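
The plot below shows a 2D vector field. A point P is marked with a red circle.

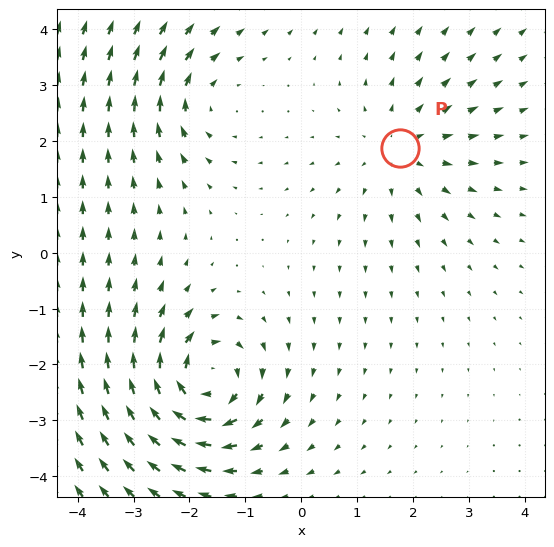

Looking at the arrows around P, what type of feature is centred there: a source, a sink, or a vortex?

source

At P (1.8, 1.9) the arrows spread outward. Divergence about +3, curl ≈0 — positive divergence with near-zero curl is a source.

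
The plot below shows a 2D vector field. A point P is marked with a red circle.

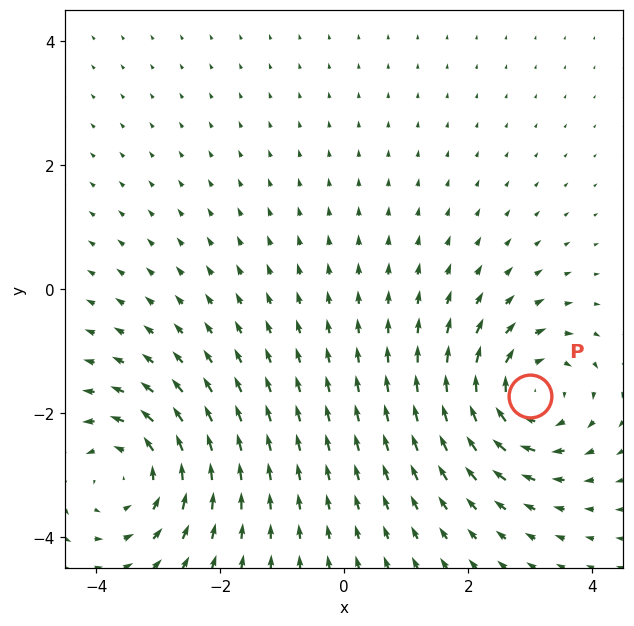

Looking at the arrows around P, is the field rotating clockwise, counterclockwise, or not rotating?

Near P at (3.0, -1.7) the arrows circulate clockwise. The curl (z-component) there is about -6; negative curl means clockwise rotation.

clockwise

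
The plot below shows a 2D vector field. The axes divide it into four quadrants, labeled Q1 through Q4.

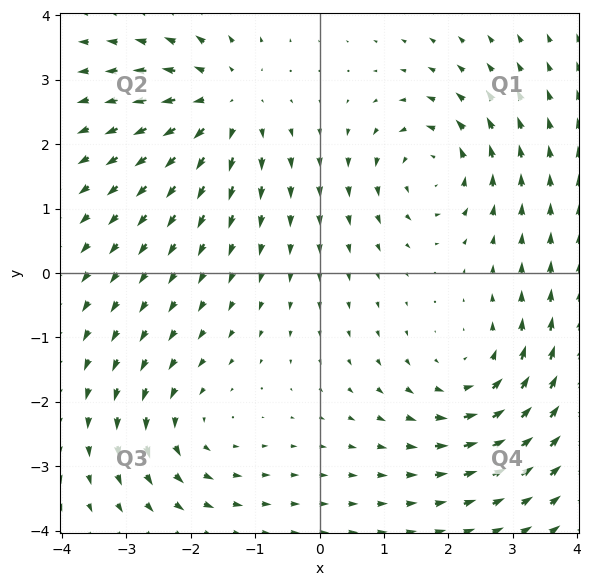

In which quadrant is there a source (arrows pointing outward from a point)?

Q2

The source sits at approximately (-1.5, 2.6), which lies in quadrant Q2. The divergence there is about +4, positive as expected for a source.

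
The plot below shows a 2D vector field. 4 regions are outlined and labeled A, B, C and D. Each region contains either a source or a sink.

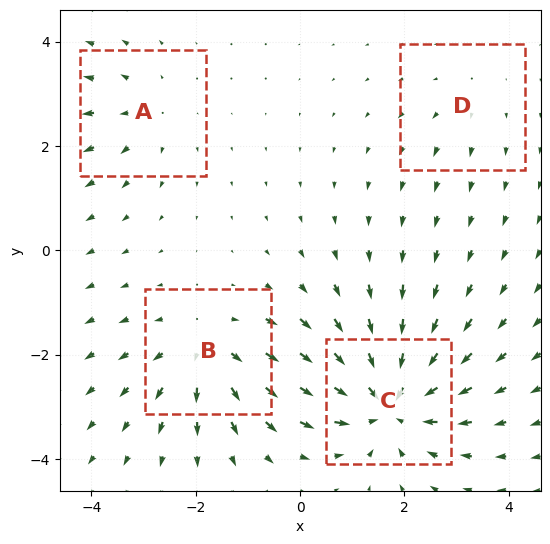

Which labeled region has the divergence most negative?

Divergence at each region's feature centre — A: about +3, B: about +4, C: about -7, D: about +2. Region C is most negative.

C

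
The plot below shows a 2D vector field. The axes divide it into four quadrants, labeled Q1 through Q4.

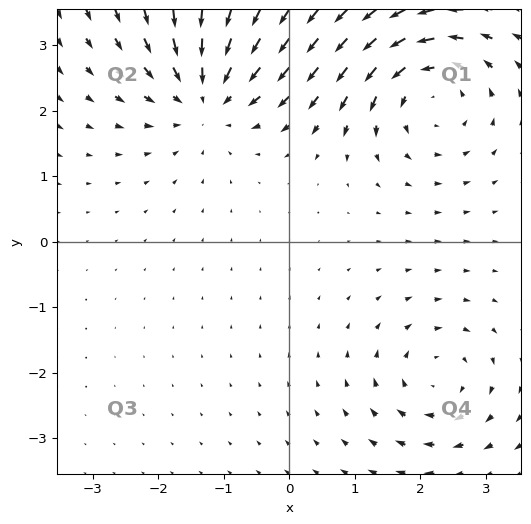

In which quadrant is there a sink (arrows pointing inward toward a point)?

Q2

The sink sits at approximately (-1.2, 2.3), which lies in quadrant Q2. The divergence there is about -4, negative as expected for a sink.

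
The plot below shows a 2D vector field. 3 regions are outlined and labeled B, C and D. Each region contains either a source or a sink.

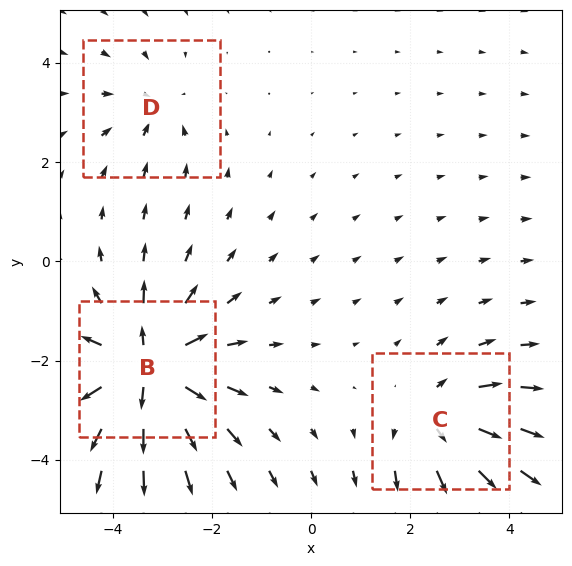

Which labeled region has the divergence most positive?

B

Divergence at each region's feature centre — B: about +6, C: about +4, D: about -2. Region B is most positive.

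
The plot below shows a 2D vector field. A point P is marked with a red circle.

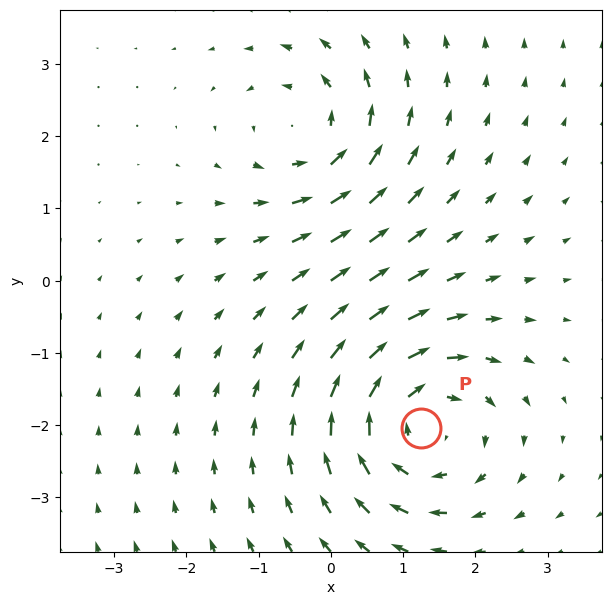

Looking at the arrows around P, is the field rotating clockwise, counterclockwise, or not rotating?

clockwise

Near P at (1.2, -2.0) the arrows circulate clockwise. The curl (z-component) there is about -4; negative curl means clockwise rotation.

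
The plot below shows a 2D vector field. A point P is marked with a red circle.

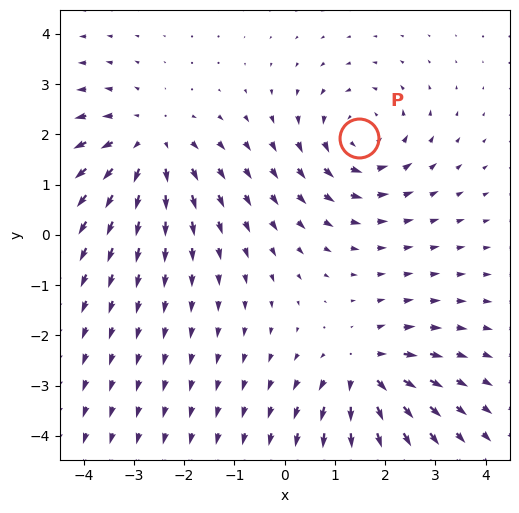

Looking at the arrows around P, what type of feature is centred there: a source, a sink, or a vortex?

vortex

At P (1.5, 1.9) the arrows circulate counterclockwise. Divergence ≈0, curl about +4 — near-zero divergence with nonzero curl is a vortex.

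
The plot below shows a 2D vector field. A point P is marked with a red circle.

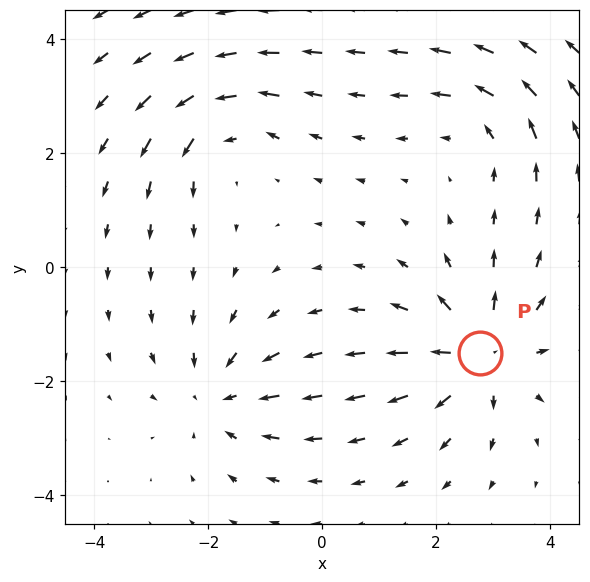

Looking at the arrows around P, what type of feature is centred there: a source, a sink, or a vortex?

source

At P (2.8, -1.5) the arrows spread outward. Divergence about +6, curl ≈0 — positive divergence with near-zero curl is a source.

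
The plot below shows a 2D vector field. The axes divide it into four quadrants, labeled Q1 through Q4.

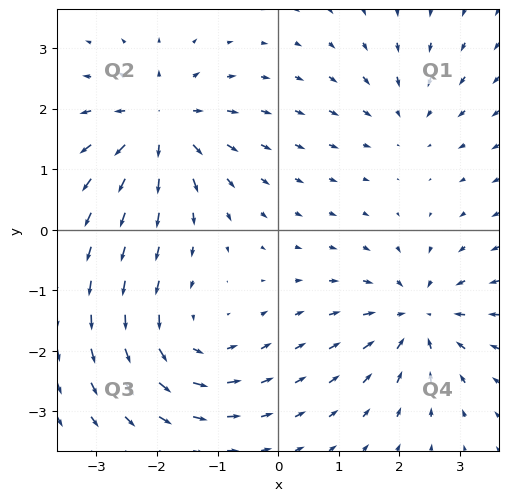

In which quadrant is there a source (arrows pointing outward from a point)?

The source sits at approximately (-1.9, 1.7), which lies in quadrant Q2. The divergence there is about +7, positive as expected for a source.

Q2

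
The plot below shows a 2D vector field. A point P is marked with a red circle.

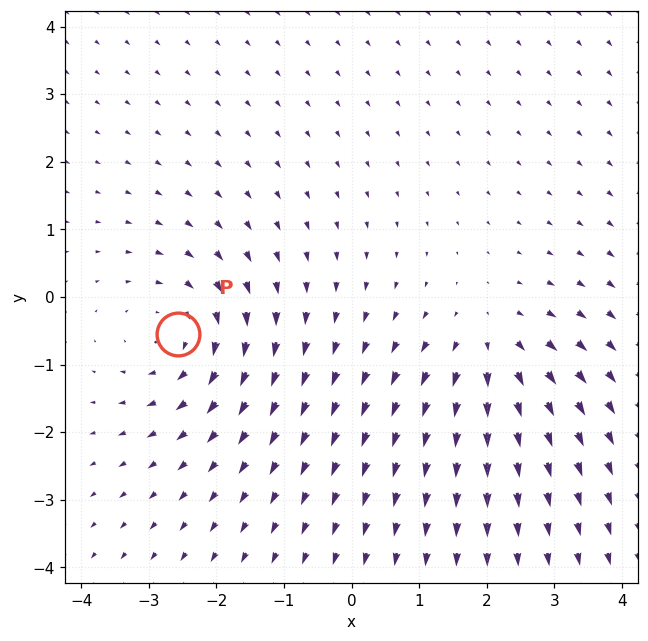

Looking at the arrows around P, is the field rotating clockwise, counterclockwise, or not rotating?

Near P at (-2.6, -0.6) the arrows circulate clockwise. The curl (z-component) there is about -3; negative curl means clockwise rotation.

clockwise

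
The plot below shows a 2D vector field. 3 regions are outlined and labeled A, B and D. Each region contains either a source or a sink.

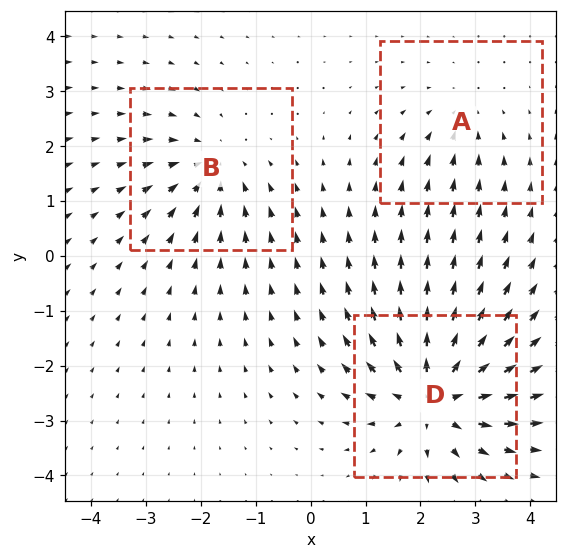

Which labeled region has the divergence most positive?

D

Divergence at each region's feature centre — A: about -2, B: about -3, D: about +5. Region D is most positive.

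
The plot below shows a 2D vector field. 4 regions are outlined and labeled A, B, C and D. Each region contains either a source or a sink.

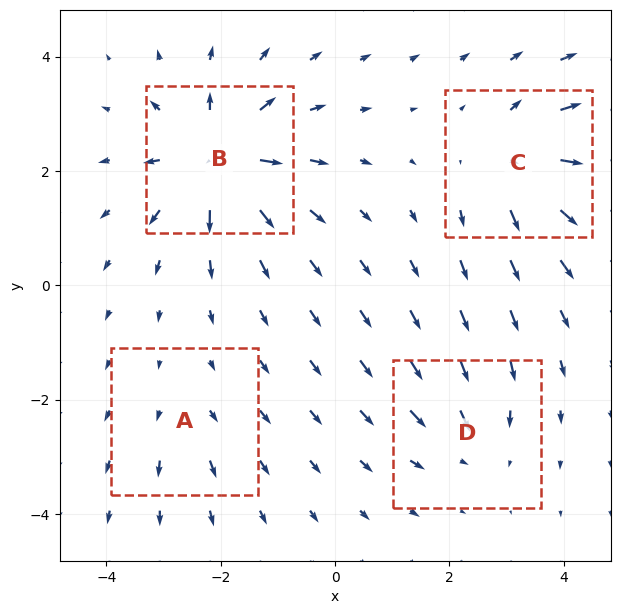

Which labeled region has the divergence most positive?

B

Divergence at each region's feature centre — A: about +3, B: about +9, C: about +6, D: about -4. Region B is most positive.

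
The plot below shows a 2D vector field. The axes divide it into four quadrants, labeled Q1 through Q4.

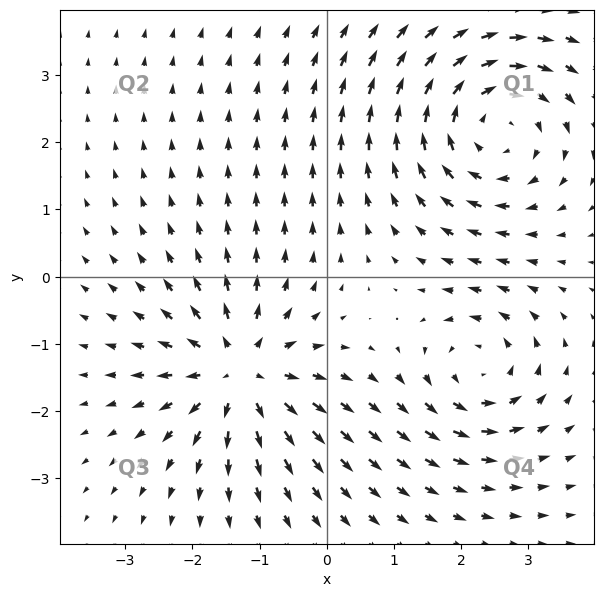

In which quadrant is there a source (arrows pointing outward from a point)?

Q3

The source sits at approximately (-1.3, -1.4), which lies in quadrant Q3. The divergence there is about +5, positive as expected for a source.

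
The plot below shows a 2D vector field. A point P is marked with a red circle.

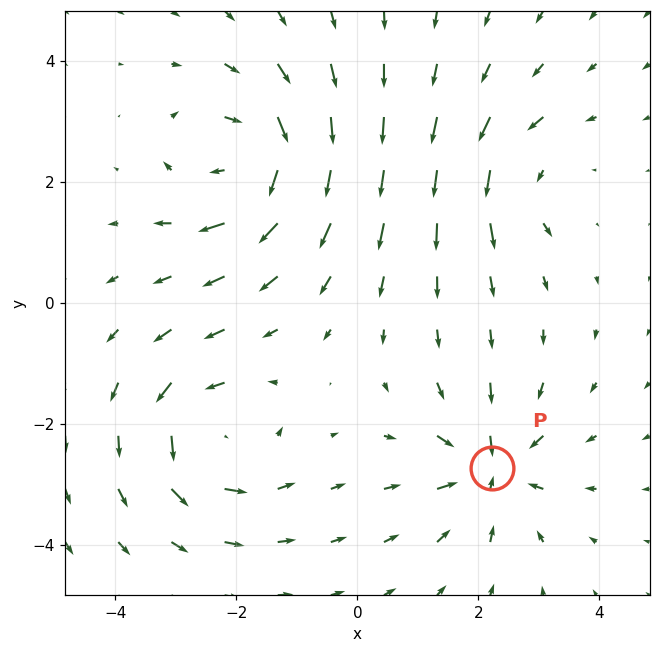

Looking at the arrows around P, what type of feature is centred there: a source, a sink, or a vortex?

sink

At P (2.2, -2.7) the arrows converge inward. Divergence about -5, curl ≈0 — negative divergence with near-zero curl is a sink.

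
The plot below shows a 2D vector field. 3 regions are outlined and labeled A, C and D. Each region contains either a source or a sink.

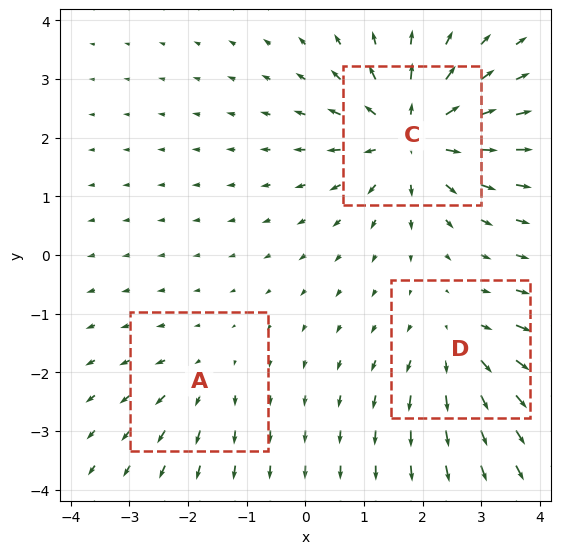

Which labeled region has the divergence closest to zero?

Divergence at each region's feature centre — A: about +2, C: about +5, D: about +3. Region A is closest to zero.

A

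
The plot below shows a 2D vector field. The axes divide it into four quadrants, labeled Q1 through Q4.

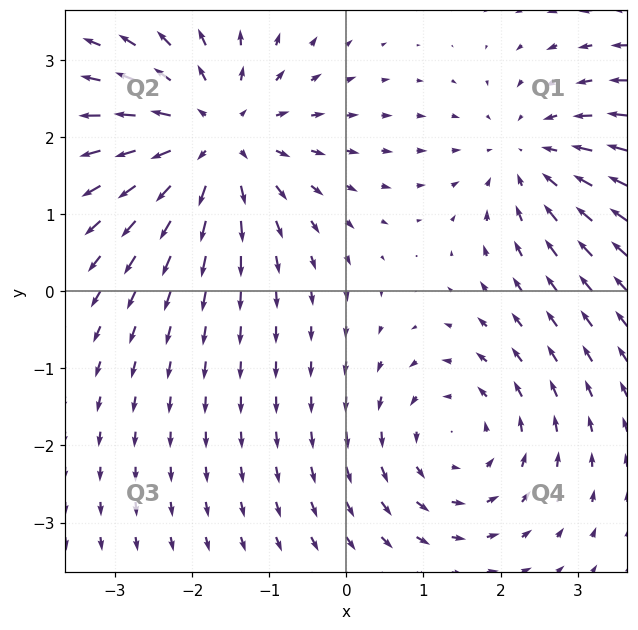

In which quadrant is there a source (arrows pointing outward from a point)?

Q2

The source sits at approximately (-1.7, 2.0), which lies in quadrant Q2. The divergence there is about +4, positive as expected for a source.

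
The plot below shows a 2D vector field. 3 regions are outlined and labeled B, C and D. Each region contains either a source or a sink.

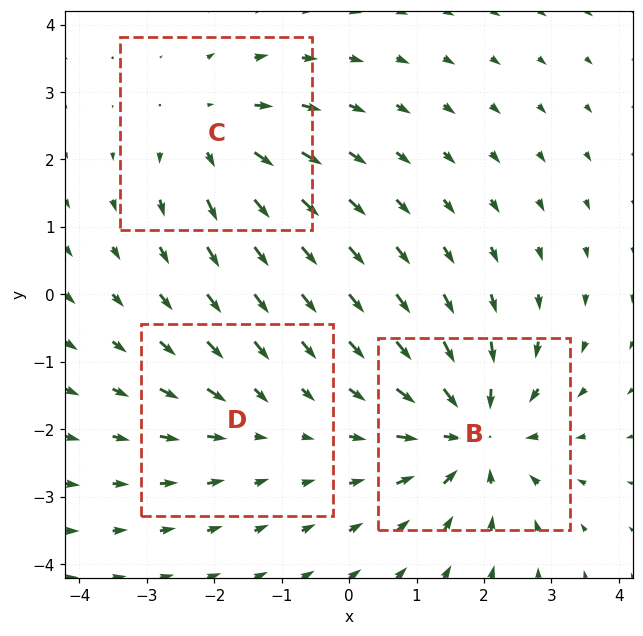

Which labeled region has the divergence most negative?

B

Divergence at each region's feature centre — B: about -4, C: about +3, D: about -2. Region B is most negative.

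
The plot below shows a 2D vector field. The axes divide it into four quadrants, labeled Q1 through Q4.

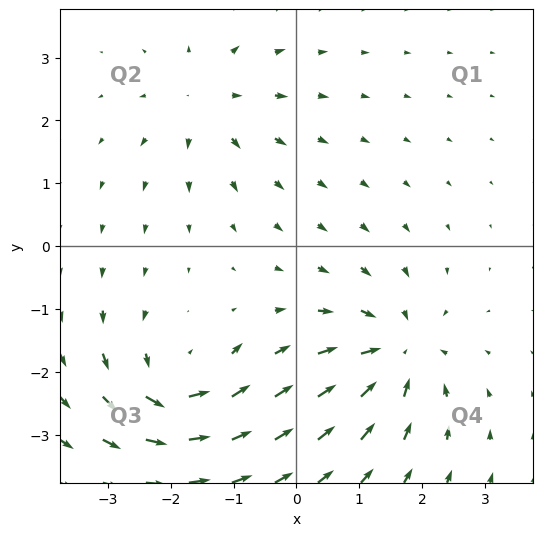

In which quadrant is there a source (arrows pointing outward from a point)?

The source sits at approximately (-1.4, 2.3), which lies in quadrant Q2. The divergence there is about +4, positive as expected for a source.

Q2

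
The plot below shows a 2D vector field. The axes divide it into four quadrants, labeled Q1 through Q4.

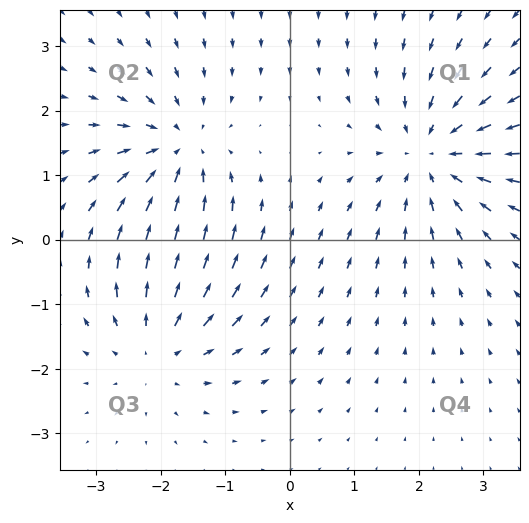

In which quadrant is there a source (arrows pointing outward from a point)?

Q3

The source sits at approximately (-2.0, -1.6), which lies in quadrant Q3. The divergence there is about +3, positive as expected for a source.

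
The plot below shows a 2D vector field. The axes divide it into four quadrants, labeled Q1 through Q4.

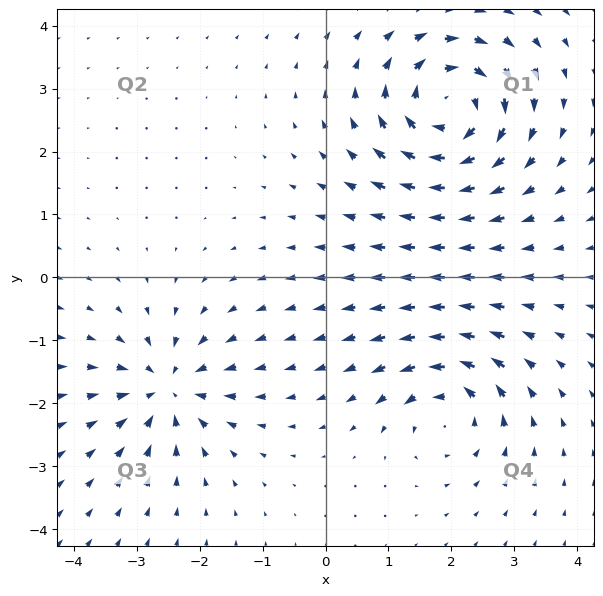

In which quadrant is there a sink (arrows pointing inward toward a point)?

Q3

The sink sits at approximately (-2.5, -1.8), which lies in quadrant Q3. The divergence there is about -4, negative as expected for a sink.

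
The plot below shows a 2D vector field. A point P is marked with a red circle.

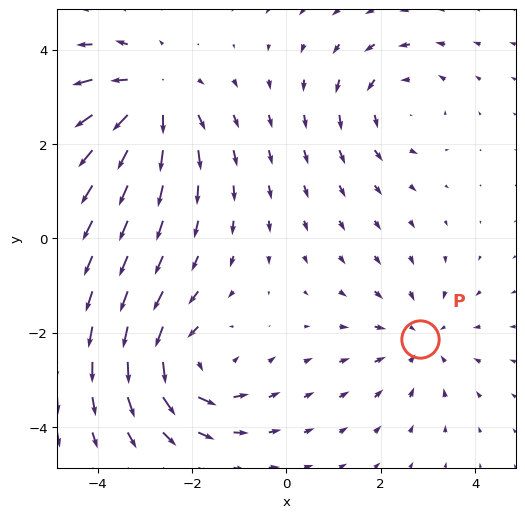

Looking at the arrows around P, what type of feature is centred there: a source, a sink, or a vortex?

At P (2.8, -2.1) the arrows converge inward. Divergence about -3, curl ≈0 — negative divergence with near-zero curl is a sink.

sink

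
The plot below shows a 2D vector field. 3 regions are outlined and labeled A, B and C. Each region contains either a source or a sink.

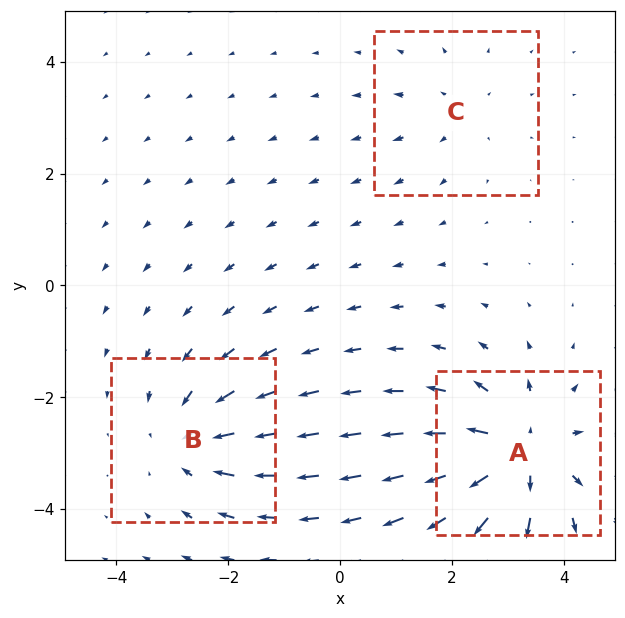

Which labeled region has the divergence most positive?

Divergence at each region's feature centre — A: about +5, B: about -4, C: about +2. Region A is most positive.

A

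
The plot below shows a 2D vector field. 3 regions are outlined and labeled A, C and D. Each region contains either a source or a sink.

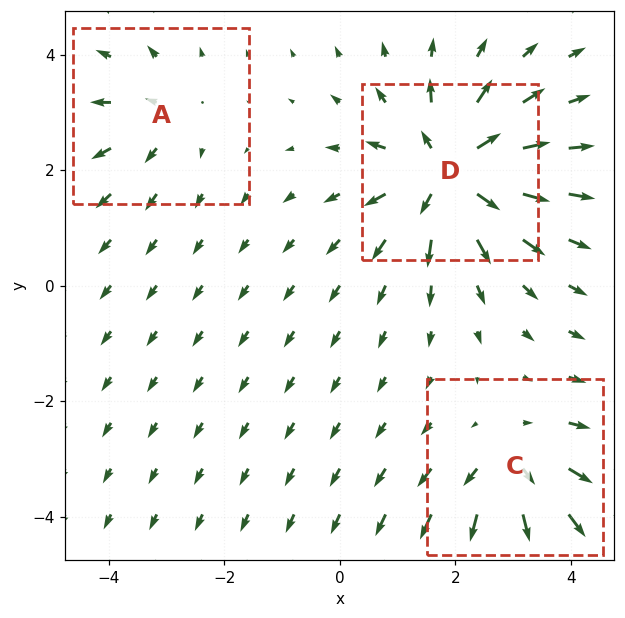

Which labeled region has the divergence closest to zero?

Divergence at each region's feature centre — A: about +2, C: about +4, D: about +6. Region A is closest to zero.

A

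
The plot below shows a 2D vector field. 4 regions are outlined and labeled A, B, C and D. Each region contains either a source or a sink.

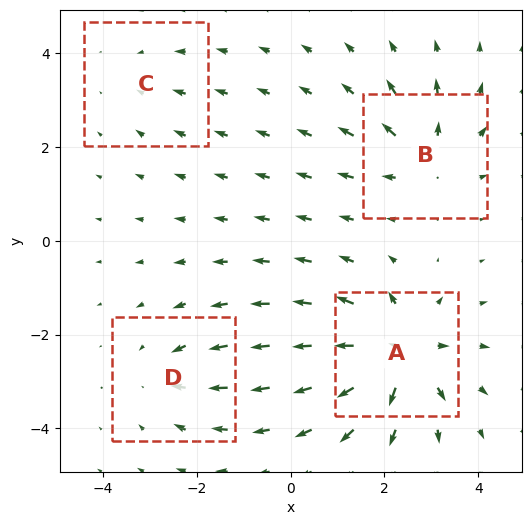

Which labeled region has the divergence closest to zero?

C

Divergence at each region's feature centre — A: about +8, B: about +5, C: about -2, D: about -4. Region C is closest to zero.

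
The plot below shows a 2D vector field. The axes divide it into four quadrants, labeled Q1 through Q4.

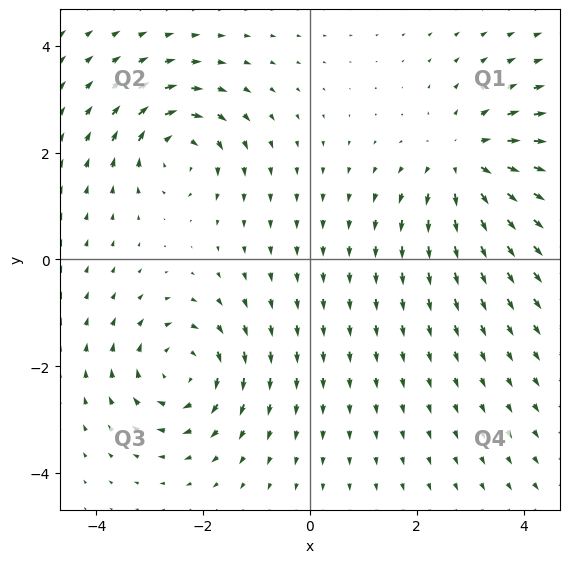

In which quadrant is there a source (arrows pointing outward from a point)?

The source sits at approximately (2.9, 1.8), which lies in quadrant Q1. The divergence there is about +4, positive as expected for a source.

Q1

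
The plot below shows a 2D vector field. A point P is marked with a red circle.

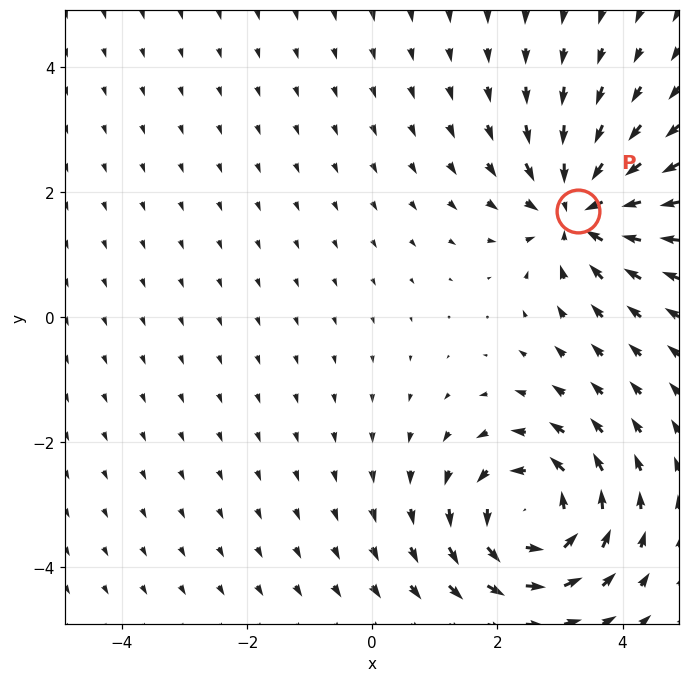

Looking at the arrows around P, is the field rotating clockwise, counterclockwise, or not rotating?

not rotating

Near P at (3.3, 1.7) the arrows show no circulation. The curl there is ≈0.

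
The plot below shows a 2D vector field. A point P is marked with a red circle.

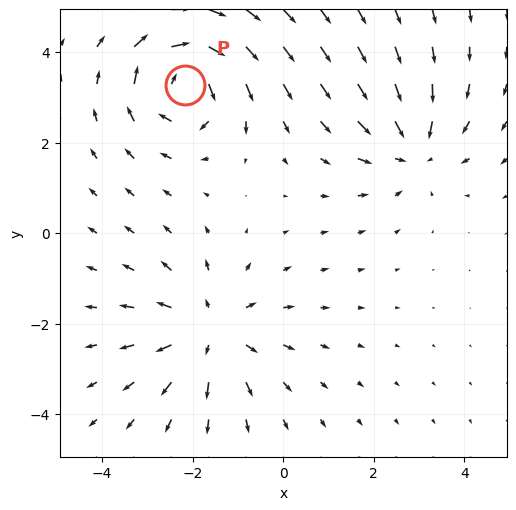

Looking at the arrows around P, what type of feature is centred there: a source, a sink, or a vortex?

vortex

At P (-2.2, 3.3) the arrows circulate clockwise. Divergence ≈0, curl about -5 — near-zero divergence with nonzero curl is a vortex.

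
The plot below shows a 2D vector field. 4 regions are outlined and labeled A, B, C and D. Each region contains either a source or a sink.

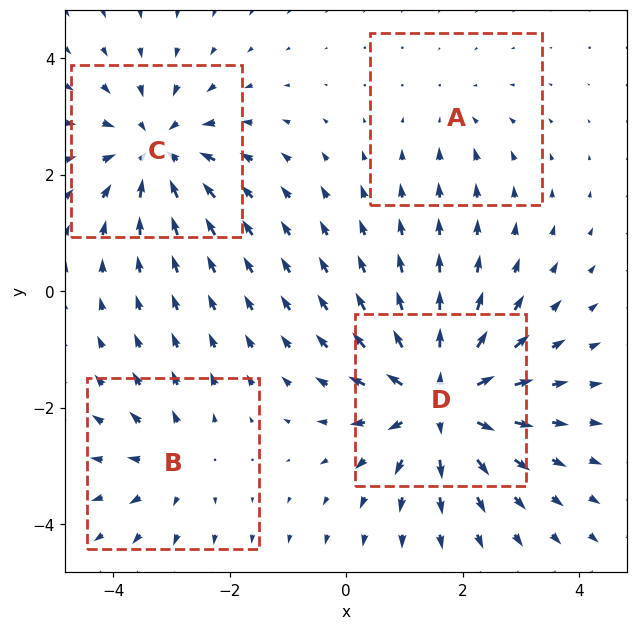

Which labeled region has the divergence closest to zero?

A

Divergence at each region's feature centre — A: about -2, B: about +3, C: about -5, D: about +7. Region A is closest to zero.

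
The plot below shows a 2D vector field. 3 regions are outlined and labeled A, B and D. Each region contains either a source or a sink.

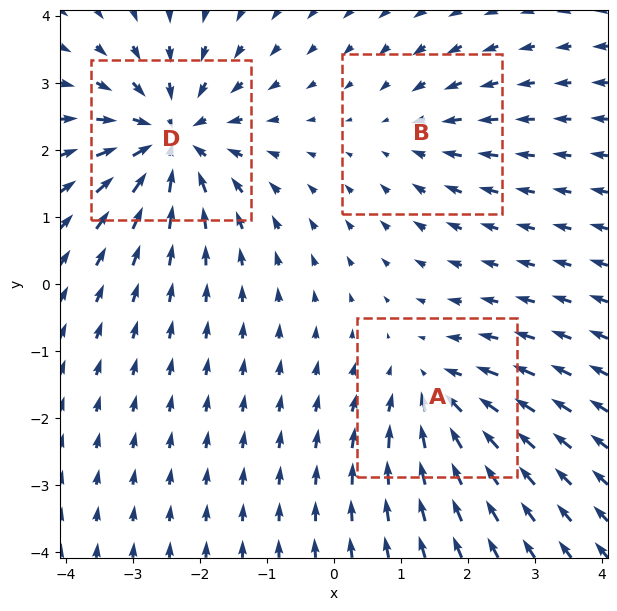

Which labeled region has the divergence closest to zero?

B

Divergence at each region's feature centre — A: about -4, B: about -2, D: about -6. Region B is closest to zero.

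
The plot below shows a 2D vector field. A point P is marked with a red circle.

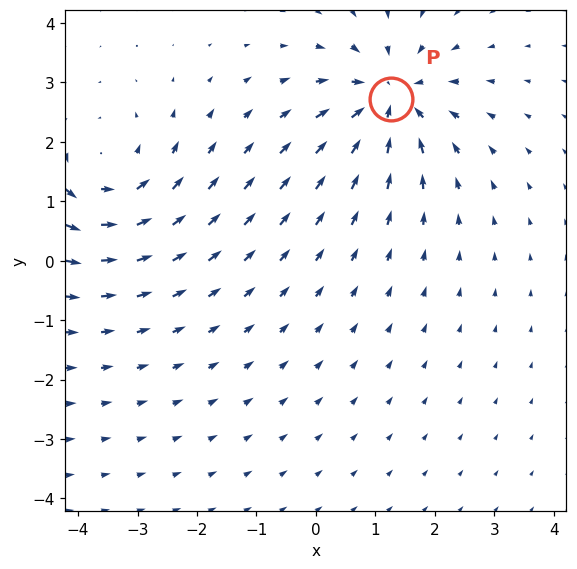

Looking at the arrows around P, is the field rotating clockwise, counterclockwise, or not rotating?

Near P at (1.3, 2.7) the arrows show no circulation. The curl there is ≈0.

not rotating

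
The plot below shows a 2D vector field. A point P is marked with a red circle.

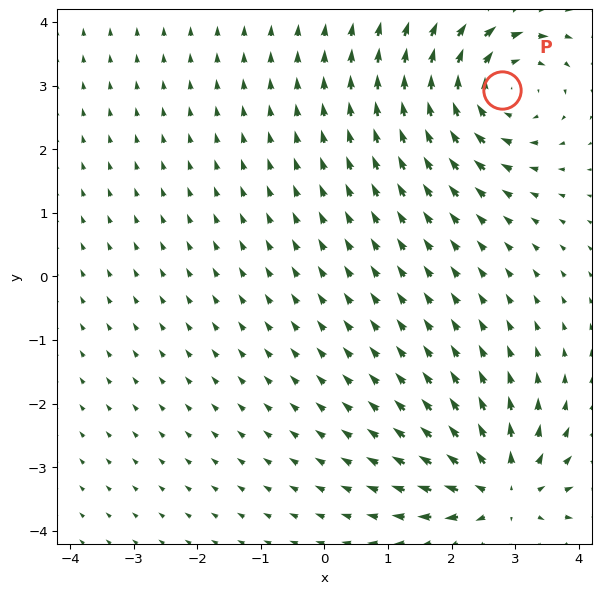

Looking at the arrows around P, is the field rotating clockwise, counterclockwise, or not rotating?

clockwise

Near P at (2.8, 2.9) the arrows circulate clockwise. The curl (z-component) there is about -3; negative curl means clockwise rotation.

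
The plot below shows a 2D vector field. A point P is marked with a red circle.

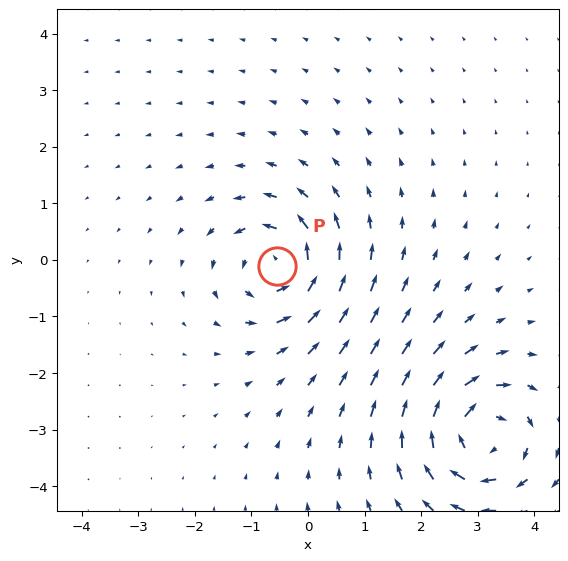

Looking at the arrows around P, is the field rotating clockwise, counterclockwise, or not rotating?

Near P at (-0.6, -0.1) the arrows circulate counterclockwise. The curl (z-component) there is about +5; positive curl means counterclockwise rotation.

counterclockwise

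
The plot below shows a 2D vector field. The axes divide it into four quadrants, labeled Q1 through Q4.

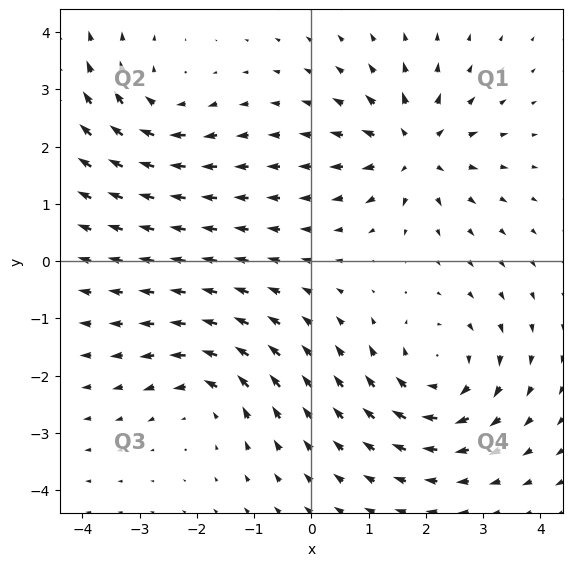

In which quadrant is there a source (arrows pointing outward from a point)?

Q1

The source sits at approximately (1.8, 1.9), which lies in quadrant Q1. The divergence there is about +6, positive as expected for a source.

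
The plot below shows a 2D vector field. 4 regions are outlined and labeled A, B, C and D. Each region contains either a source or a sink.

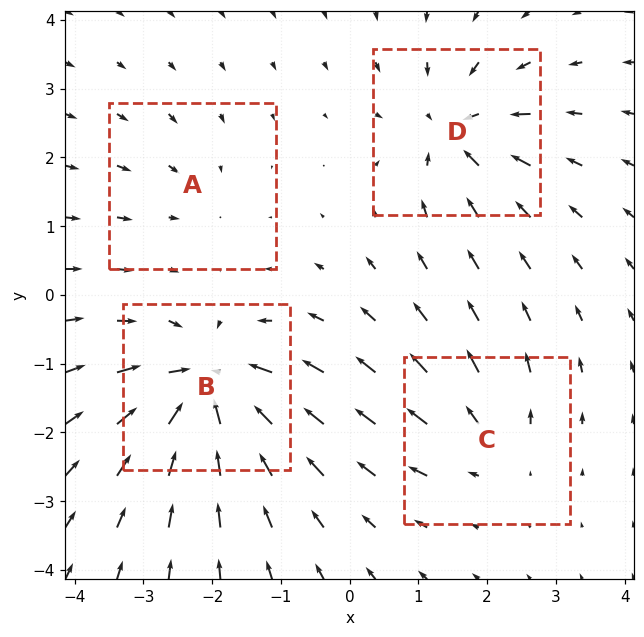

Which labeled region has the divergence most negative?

B

Divergence at each region's feature centre — A: about -3, B: about -9, C: about +4, D: about -6. Region B is most negative.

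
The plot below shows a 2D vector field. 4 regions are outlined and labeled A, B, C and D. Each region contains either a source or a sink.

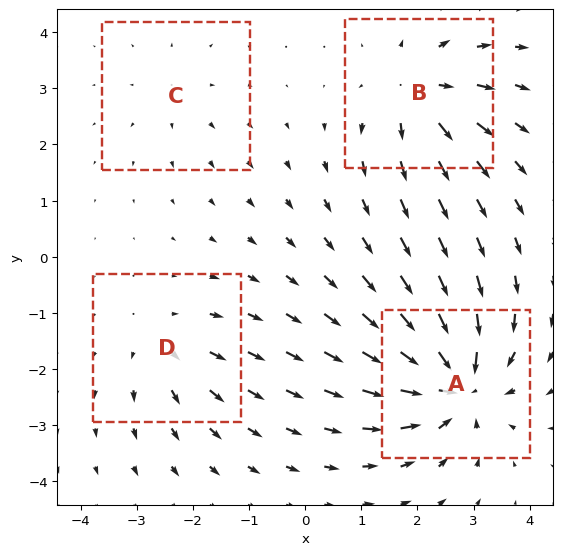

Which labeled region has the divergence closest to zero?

C

Divergence at each region's feature centre — A: about -8, B: about +5, C: about +2, D: about +4. Region C is closest to zero.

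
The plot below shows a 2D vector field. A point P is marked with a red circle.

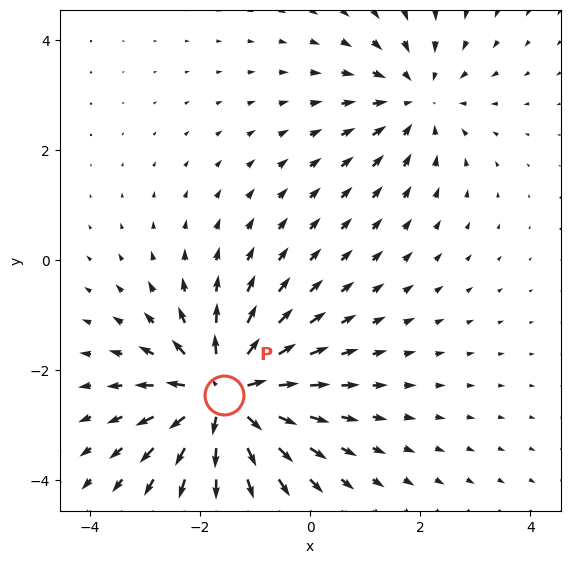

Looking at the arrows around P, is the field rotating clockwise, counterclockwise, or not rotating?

Near P at (-1.6, -2.4) the arrows show no circulation. The curl there is ≈0.

not rotating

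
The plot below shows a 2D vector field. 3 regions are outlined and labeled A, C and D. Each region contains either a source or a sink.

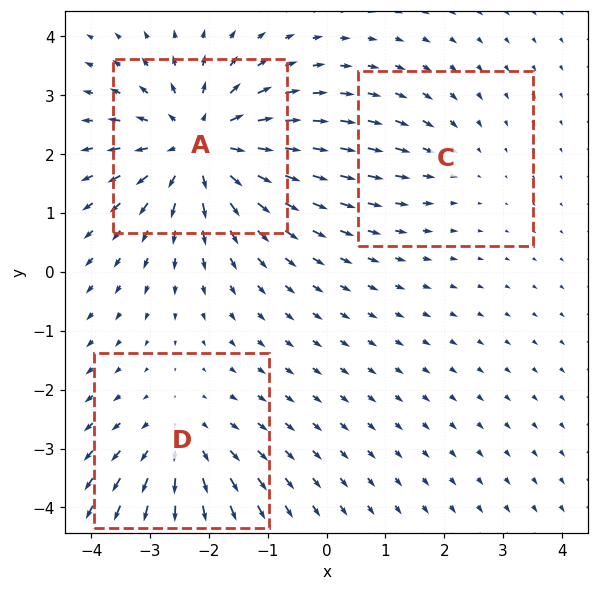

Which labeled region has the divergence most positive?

Divergence at each region's feature centre — A: about +5, C: about -2, D: about +3. Region A is most positive.

A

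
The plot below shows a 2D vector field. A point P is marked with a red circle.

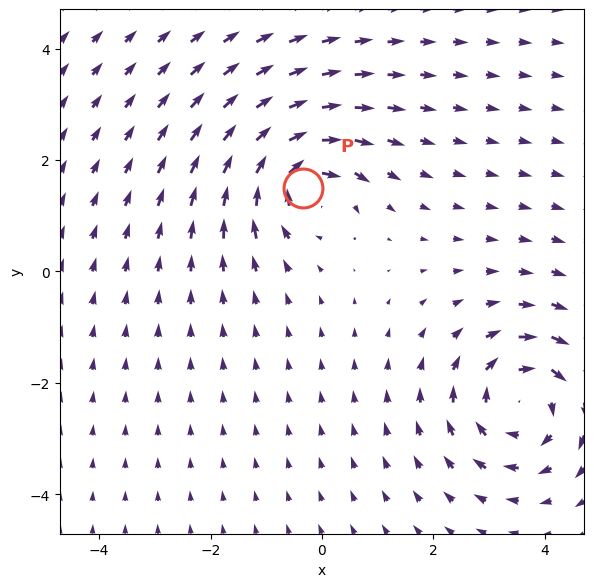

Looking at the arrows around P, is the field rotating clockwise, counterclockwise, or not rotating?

clockwise

Near P at (-0.3, 1.5) the arrows circulate clockwise. The curl (z-component) there is about -5; negative curl means clockwise rotation.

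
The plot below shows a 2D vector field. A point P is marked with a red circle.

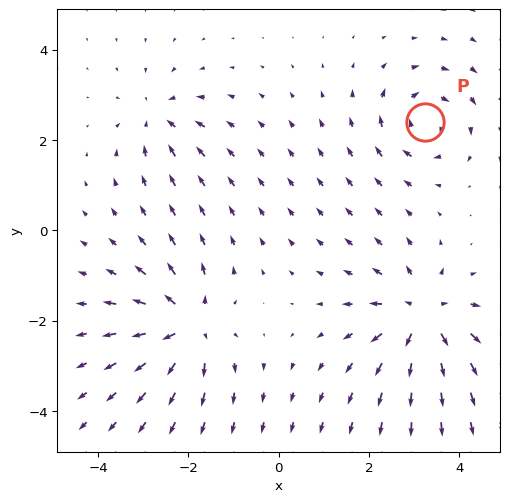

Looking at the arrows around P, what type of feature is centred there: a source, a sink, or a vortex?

vortex

At P (3.2, 2.4) the arrows circulate clockwise. Divergence ≈0, curl about -5 — near-zero divergence with nonzero curl is a vortex.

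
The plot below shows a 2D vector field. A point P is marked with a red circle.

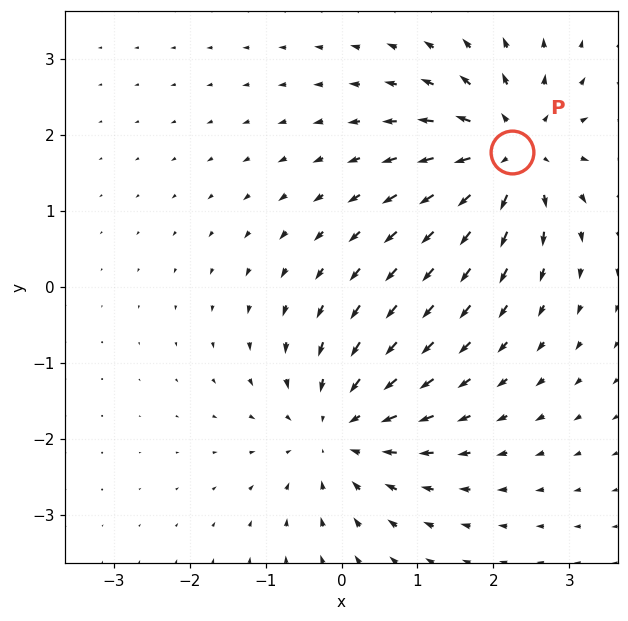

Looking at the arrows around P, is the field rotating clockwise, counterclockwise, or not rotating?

not rotating

Near P at (2.2, 1.8) the arrows show no circulation. The curl there is ≈0.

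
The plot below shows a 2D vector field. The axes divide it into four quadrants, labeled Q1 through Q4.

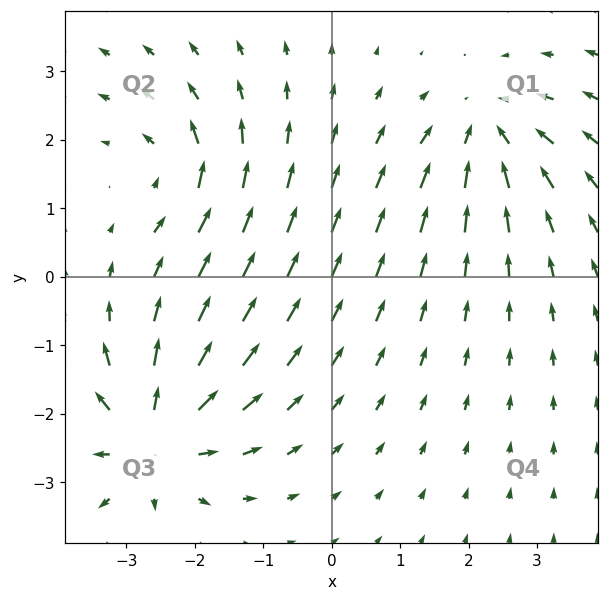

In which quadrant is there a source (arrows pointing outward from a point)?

The source sits at approximately (-2.6, -2.4), which lies in quadrant Q3. The divergence there is about +5, positive as expected for a source.

Q3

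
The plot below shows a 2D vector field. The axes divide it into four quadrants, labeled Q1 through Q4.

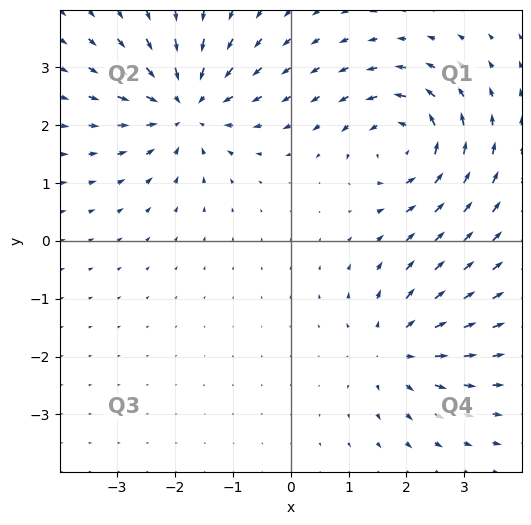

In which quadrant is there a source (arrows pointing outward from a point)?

Q4

The source sits at approximately (1.8, -1.9), which lies in quadrant Q4. The divergence there is about +4, positive as expected for a source.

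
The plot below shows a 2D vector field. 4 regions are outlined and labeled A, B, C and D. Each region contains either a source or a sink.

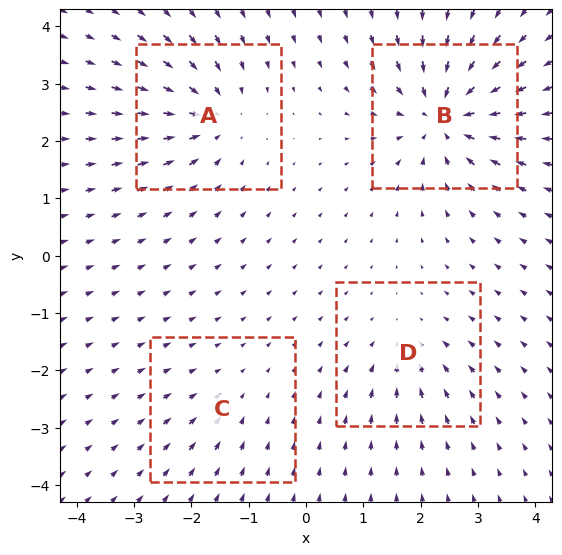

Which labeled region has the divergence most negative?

Divergence at each region's feature centre — A: about -6, B: about -8, C: about -2, D: about -4. Region B is most negative.

B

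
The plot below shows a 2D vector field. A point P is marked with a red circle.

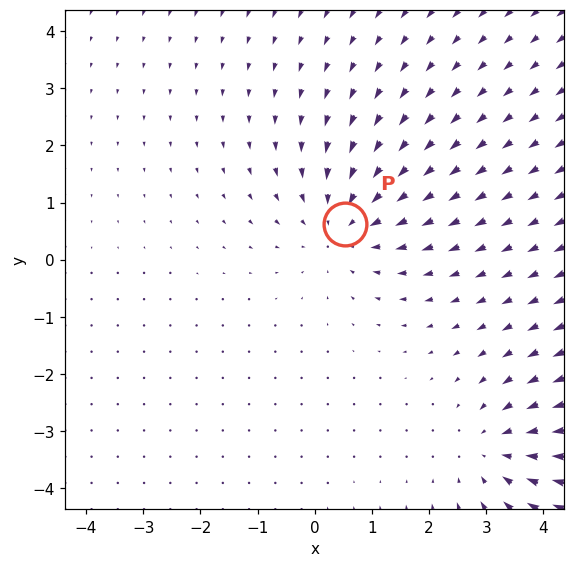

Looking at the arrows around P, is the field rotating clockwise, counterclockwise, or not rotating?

not rotating

Near P at (0.5, 0.6) the arrows show no circulation. The curl there is ≈0.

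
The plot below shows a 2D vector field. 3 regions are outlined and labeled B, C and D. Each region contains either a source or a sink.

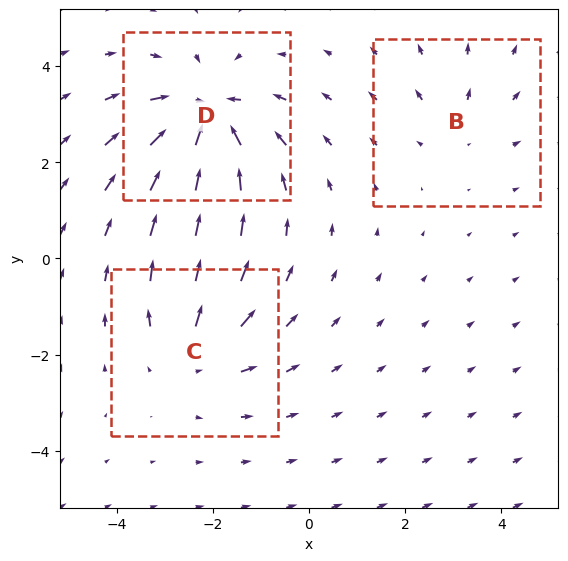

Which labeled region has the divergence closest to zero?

Divergence at each region's feature centre — B: about +2, C: about +3, D: about -5. Region B is closest to zero.

B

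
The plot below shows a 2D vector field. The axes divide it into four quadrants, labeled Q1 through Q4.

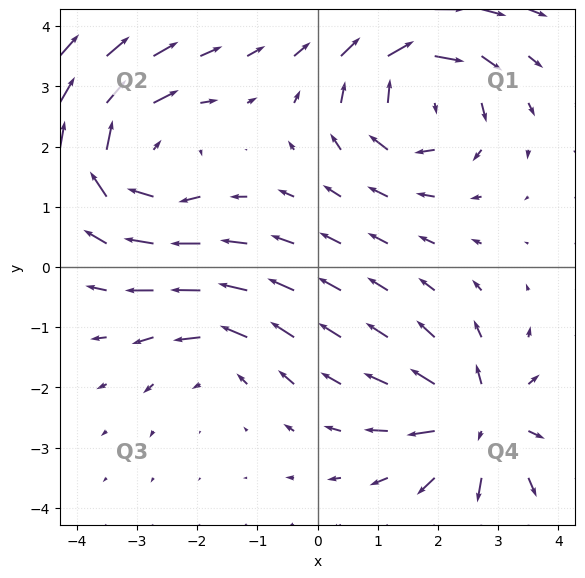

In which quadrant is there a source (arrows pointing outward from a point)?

Q4

The source sits at approximately (2.7, -2.6), which lies in quadrant Q4. The divergence there is about +6, positive as expected for a source.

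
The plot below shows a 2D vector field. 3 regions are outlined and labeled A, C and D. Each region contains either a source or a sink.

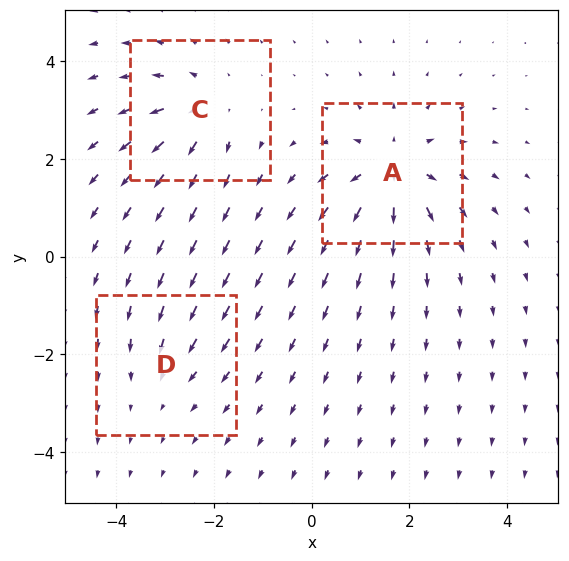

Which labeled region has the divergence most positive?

A

Divergence at each region's feature centre — A: about +5, C: about +3, D: about -2. Region A is most positive.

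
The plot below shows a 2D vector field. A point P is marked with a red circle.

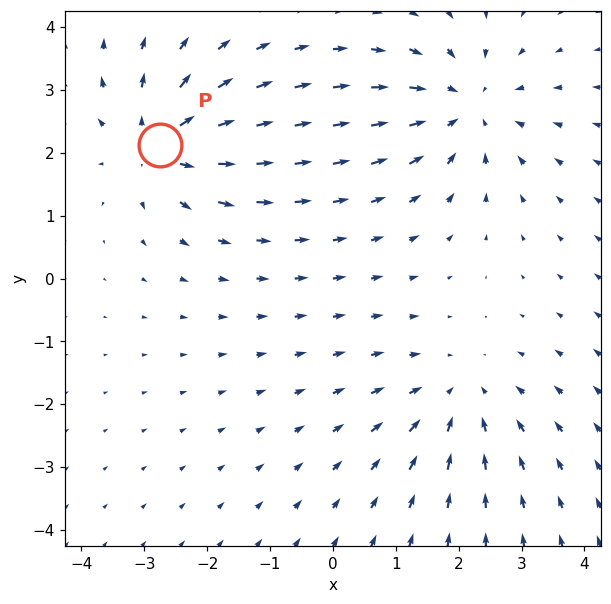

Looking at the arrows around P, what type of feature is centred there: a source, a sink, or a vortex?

source

At P (-2.8, 2.1) the arrows spread outward. Divergence about +5, curl ≈0 — positive divergence with near-zero curl is a source.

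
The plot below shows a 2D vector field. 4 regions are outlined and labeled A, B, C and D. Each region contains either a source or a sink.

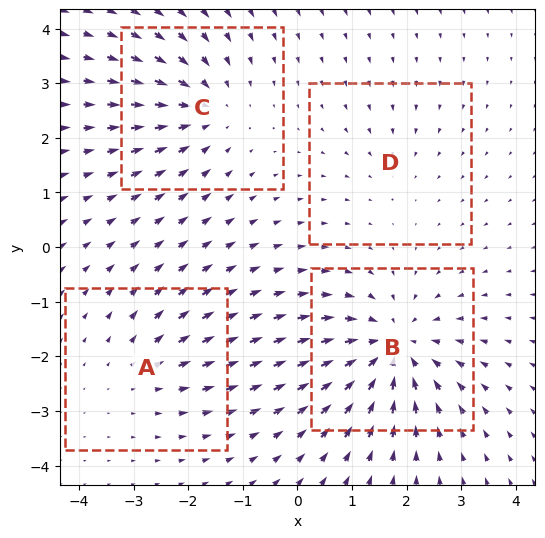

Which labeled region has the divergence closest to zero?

Divergence at each region's feature centre — A: about +3, B: about -7, C: about -5, D: about -2. Region D is closest to zero.

D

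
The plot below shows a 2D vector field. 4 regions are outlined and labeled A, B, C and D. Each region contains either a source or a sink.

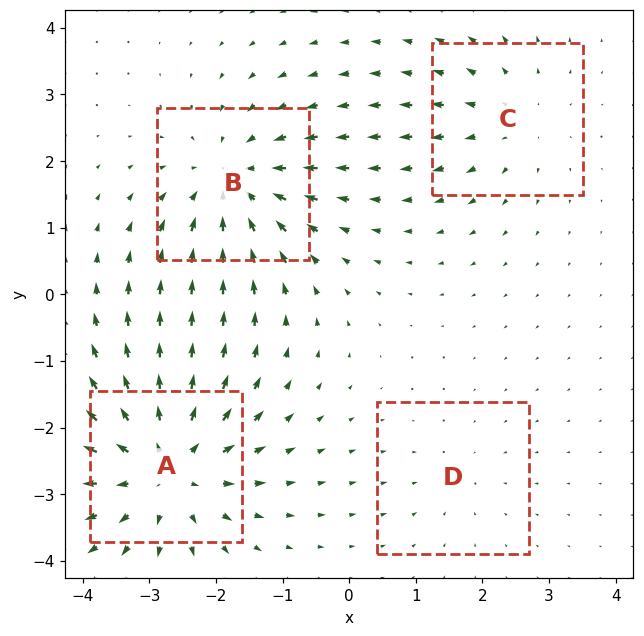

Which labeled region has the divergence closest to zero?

D

Divergence at each region's feature centre — A: about +6, B: about -5, C: about +3, D: about -2. Region D is closest to zero.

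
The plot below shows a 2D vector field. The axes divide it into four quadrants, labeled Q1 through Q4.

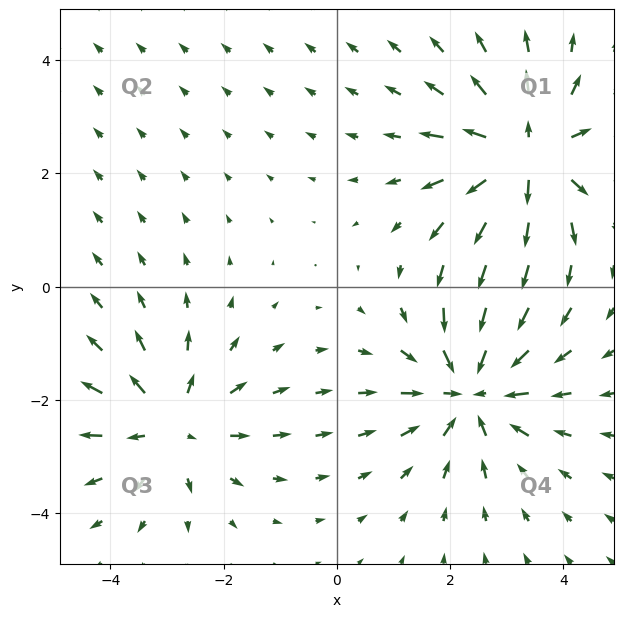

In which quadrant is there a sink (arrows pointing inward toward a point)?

The sink sits at approximately (2.4, -1.8), which lies in quadrant Q4. The divergence there is about -3, negative as expected for a sink.

Q4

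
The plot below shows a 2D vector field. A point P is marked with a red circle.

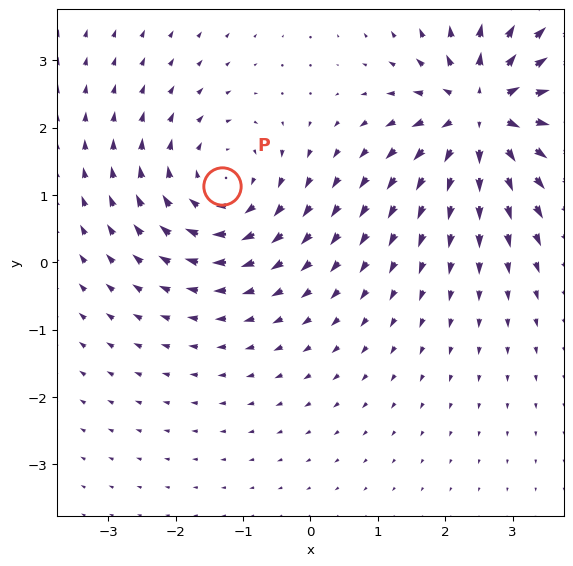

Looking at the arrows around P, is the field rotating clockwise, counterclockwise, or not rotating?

clockwise

Near P at (-1.3, 1.1) the arrows circulate clockwise. The curl (z-component) there is about -4; negative curl means clockwise rotation.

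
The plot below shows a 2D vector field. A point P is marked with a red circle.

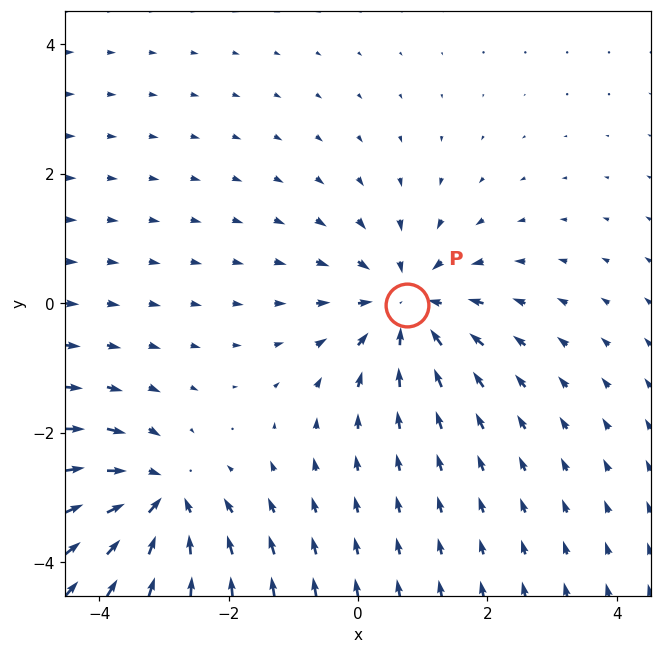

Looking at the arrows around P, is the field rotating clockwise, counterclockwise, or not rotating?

not rotating

Near P at (0.8, -0.0) the arrows show no circulation. The curl there is ≈0.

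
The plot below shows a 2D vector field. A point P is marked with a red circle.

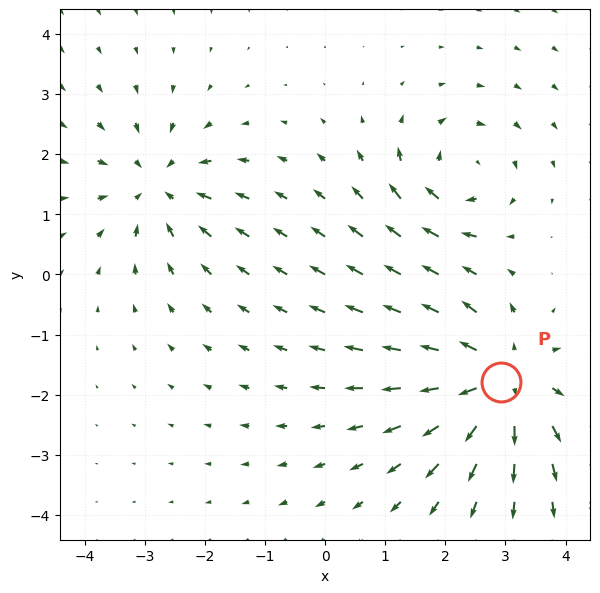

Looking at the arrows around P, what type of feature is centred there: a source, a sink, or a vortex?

source

At P (2.9, -1.8) the arrows spread outward. Divergence about +4, curl ≈0 — positive divergence with near-zero curl is a source.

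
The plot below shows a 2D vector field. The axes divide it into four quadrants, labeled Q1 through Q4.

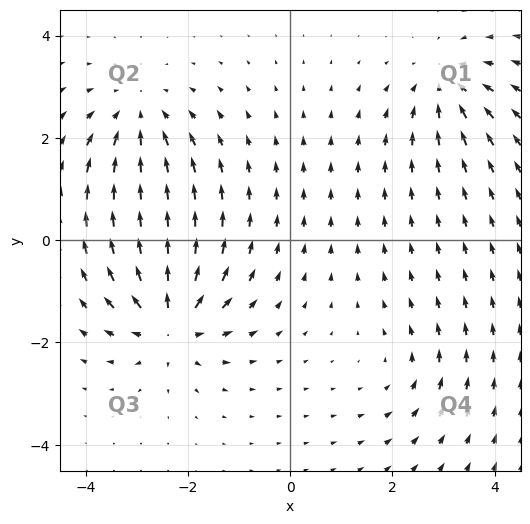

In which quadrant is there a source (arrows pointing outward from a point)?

Q3

The source sits at approximately (-2.3, -1.6), which lies in quadrant Q3. The divergence there is about +6, positive as expected for a source.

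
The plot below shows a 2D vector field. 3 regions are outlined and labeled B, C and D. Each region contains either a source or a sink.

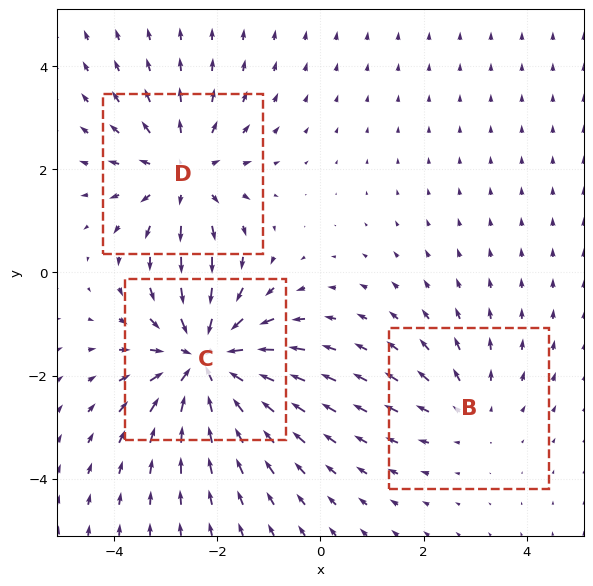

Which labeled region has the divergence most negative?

C

Divergence at each region's feature centre — B: about +2, C: about -4, D: about +3. Region C is most negative.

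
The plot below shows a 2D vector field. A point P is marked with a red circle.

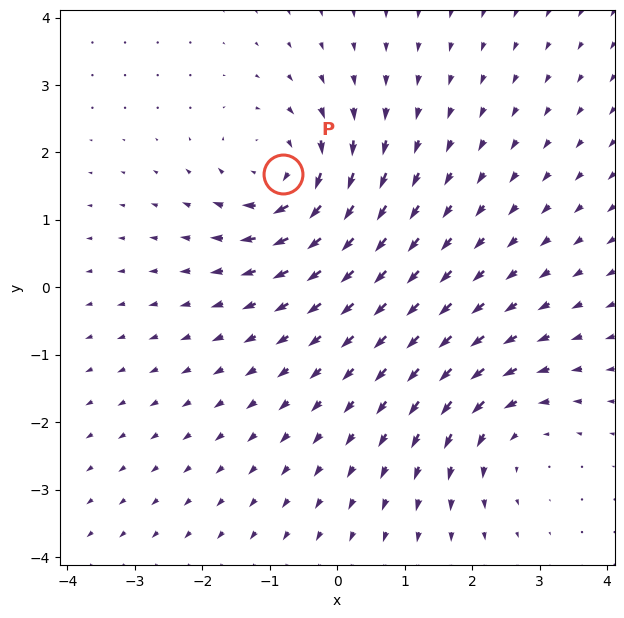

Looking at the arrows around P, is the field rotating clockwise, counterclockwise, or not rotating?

clockwise

Near P at (-0.8, 1.7) the arrows circulate clockwise. The curl (z-component) there is about -5; negative curl means clockwise rotation.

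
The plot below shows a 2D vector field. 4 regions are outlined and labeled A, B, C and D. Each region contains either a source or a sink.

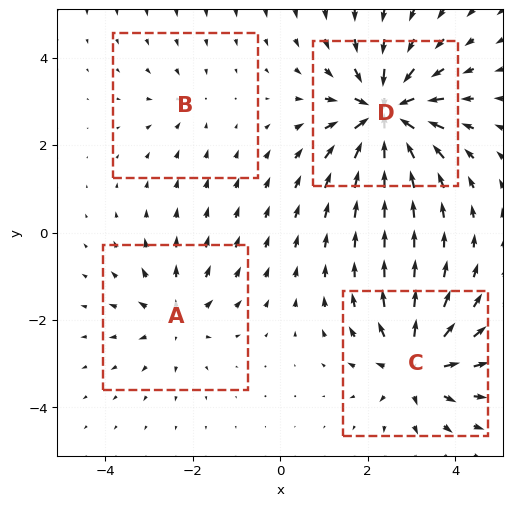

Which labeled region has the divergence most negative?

D

Divergence at each region's feature centre — A: about +4, B: about -2, C: about +6, D: about -8. Region D is most negative.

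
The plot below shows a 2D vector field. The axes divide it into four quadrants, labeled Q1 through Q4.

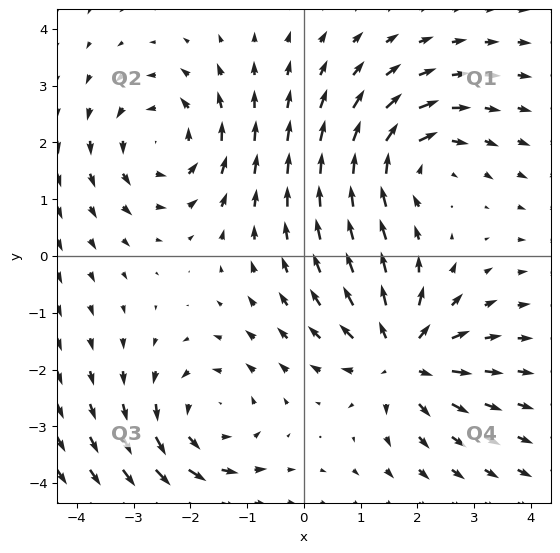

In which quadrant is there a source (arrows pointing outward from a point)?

Q4

The source sits at approximately (1.7, -1.8), which lies in quadrant Q4. The divergence there is about +5, positive as expected for a source.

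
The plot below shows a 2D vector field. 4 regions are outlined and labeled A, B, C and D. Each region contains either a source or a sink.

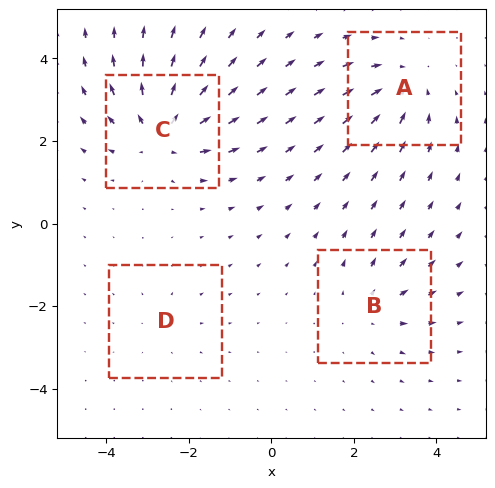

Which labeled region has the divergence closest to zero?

Divergence at each region's feature centre — A: about -5, B: about +4, C: about +7, D: about +2. Region D is closest to zero.

D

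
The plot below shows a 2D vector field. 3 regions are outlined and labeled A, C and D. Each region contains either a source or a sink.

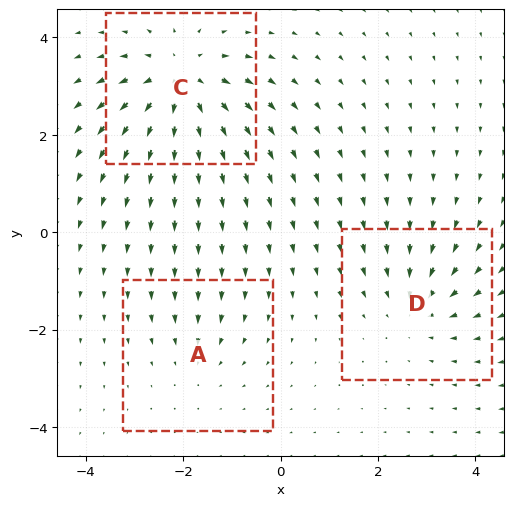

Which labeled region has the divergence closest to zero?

Divergence at each region's feature centre — A: about -2, C: about +5, D: about -3. Region A is closest to zero.

A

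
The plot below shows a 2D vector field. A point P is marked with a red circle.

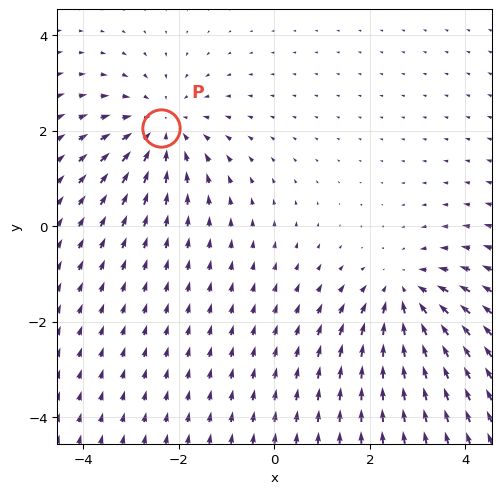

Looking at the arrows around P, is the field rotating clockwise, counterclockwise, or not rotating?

not rotating

Near P at (-2.4, 2.1) the arrows show no circulation. The curl there is ≈0.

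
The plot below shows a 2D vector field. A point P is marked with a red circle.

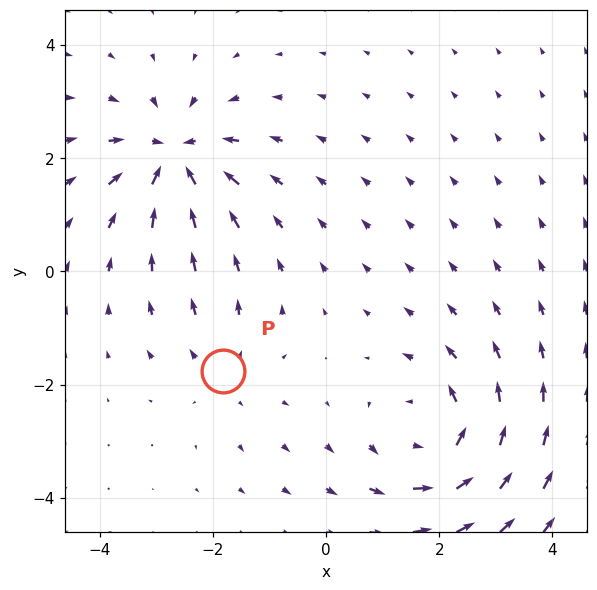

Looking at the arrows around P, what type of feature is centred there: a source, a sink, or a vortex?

source

At P (-1.8, -1.8) the arrows spread outward. Divergence about +3, curl ≈0 — positive divergence with near-zero curl is a source.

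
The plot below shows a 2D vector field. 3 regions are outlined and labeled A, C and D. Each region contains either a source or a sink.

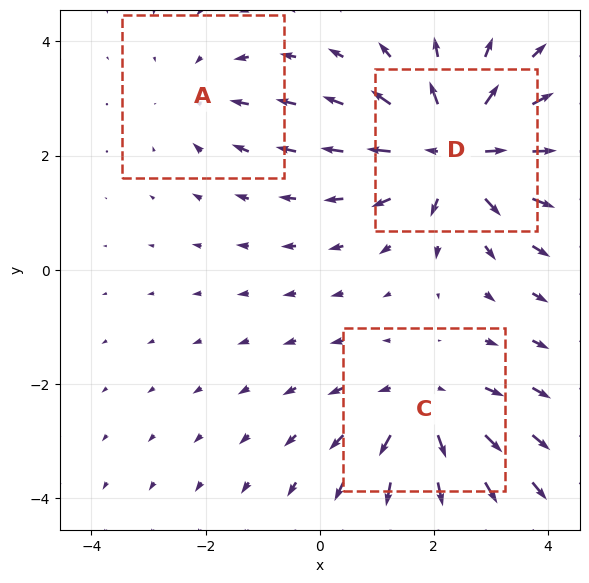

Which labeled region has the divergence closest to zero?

Divergence at each region's feature centre — A: about -2, C: about +3, D: about +5. Region A is closest to zero.

A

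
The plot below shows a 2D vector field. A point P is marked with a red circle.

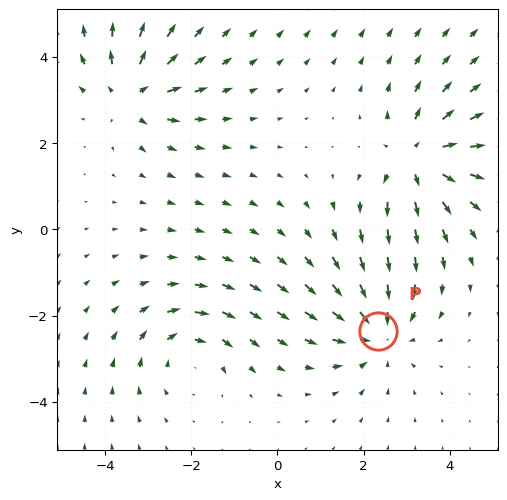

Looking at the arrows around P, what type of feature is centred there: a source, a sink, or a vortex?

At P (2.3, -2.3) the arrows converge inward. Divergence about -4, curl ≈0 — negative divergence with near-zero curl is a sink.

sink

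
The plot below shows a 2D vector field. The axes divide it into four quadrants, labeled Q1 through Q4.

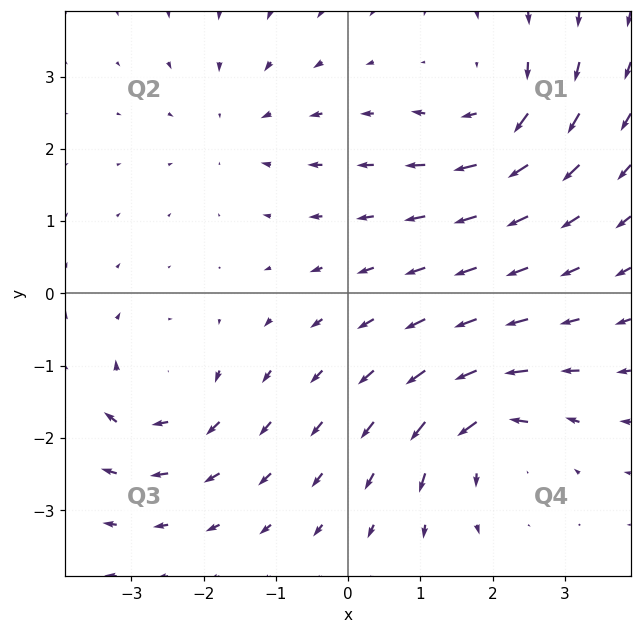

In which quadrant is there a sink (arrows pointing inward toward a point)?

Q2

The sink sits at approximately (-1.5, 2.3), which lies in quadrant Q2. The divergence there is about -2, negative as expected for a sink.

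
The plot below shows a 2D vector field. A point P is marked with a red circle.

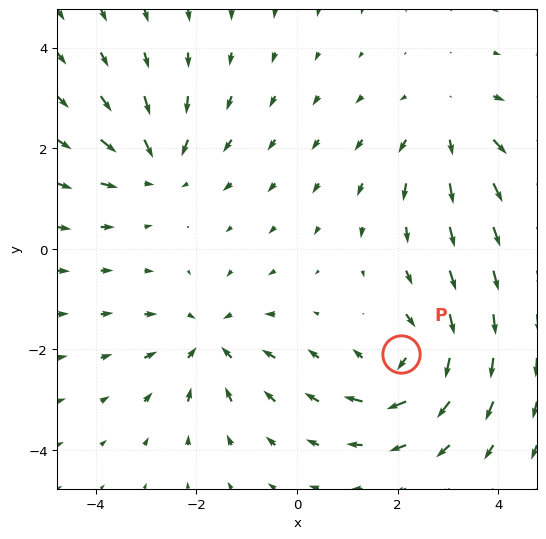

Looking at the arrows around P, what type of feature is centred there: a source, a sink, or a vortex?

At P (2.1, -2.1) the arrows circulate clockwise. Divergence ≈0, curl about -5 — near-zero divergence with nonzero curl is a vortex.

vortex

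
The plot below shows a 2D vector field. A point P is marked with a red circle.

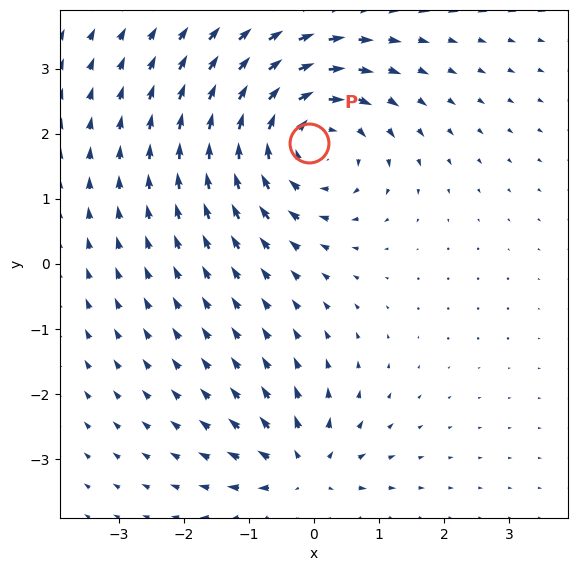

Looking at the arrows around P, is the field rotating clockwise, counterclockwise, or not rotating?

clockwise

Near P at (-0.1, 1.9) the arrows circulate clockwise. The curl (z-component) there is about -4; negative curl means clockwise rotation.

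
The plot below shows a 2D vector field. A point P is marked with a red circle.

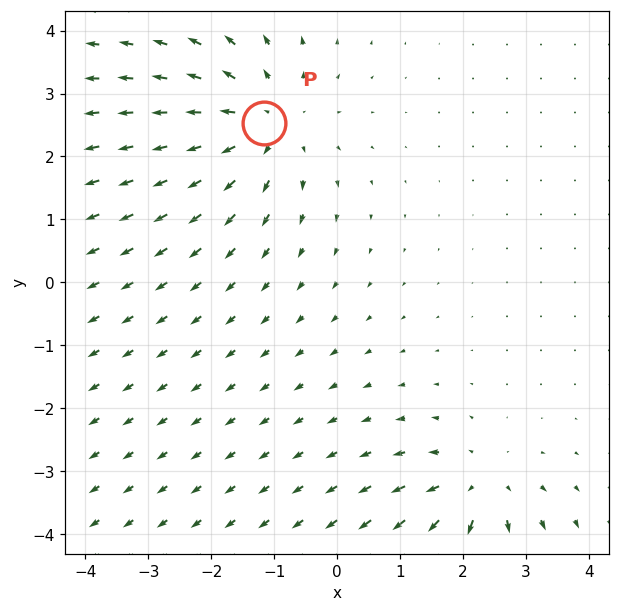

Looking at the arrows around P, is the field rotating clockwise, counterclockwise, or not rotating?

not rotating

Near P at (-1.2, 2.5) the arrows show no circulation. The curl there is ≈0.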